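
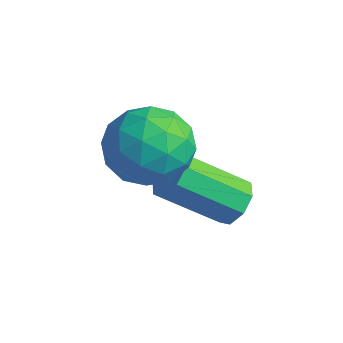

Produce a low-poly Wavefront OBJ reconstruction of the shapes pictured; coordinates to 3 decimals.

v -1.118 3.781 -3.096
v -0.805 3.309 -3.294
v -1.71 2.286 -2.281
v -2.022 2.759 -2.084
v -0.614 3.505 -2.925
v -1.518 2.482 -1.913
v -0.717 3.862 -2.657
v -1.622 2.84 -1.644
v -1.056 4.173 -2.646
v -1.96 3.15 -1.633
v -1.43 4.254 -2.899
v -2.335 3.231 -1.886
v -1.622 4.058 -3.267
v -2.526 3.035 -2.255
v -1.518 3.7 -3.536
v -2.423 2.678 -2.523
v -1.18 3.39 -3.547
v -2.084 2.367 -2.534
v -2.336 3.197 -0.52
v -1.501 3.02 -1.079
v -3.039 1.84 -1.141
v -2.204 1.663 -1.7
v -2.169 1.564 -0.685
v -1.734 2.403 -0.302
v -2.806 2.457 -1.918
v -2.371 3.296 -1.535
v -1.792 2.563 -1.943
v -1.398 2.011 -1.181
v -3.142 2.849 -1.039
v -2.748 2.297 -0.277
v -1.857 3.228 -0.745
v -2.683 1.632 -1.475
v -2.663 1.574 -0.878
v -2.172 1.47 -1.207
v -1.994 2.865 -0.288
v -1.503 2.761 -0.617
v -1.896 1.905 -0.385
v -3.037 2.099 -1.603
v -2.546 1.995 -1.932
v -2.368 3.39 -1.013
v -1.877 3.286 -1.342
v -2.644 2.955 -1.835
v -1.537 2.855 -1.582
v -1.95 2.057 -1.946
v -2.304 2.524 -2.075
v -2.048 3.017 -1.85
v -1.306 2.531 -1.134
v -1.719 1.733 -1.498
v -1.698 1.675 -0.902
v -1.443 2.168 -0.677
v -1.476 2.262 -1.642
v -2.821 3.127 -0.722
v -3.234 2.329 -1.086
v -3.097 2.692 -1.543
v -2.842 3.185 -1.318
v -2.59 2.803 -0.274
v -3.003 2.005 -0.638
v -2.492 1.843 -0.37
v -2.236 2.336 -0.145
v -3.064 2.598 -0.578
f 2 1 5
f 2 5 3
f 3 5 6
f 3 6 4
f 5 1 7
f 5 7 6
f 6 7 8
f 6 8 4
f 7 1 9
f 7 9 8
f 8 9 10
f 8 10 4
f 9 1 11
f 9 11 10
f 10 11 12
f 10 12 4
f 11 1 13
f 11 13 12
f 12 13 14
f 12 14 4
f 13 1 15
f 13 15 14
f 14 15 16
f 14 16 4
f 15 1 17
f 15 17 16
f 16 17 18
f 16 18 4
f 17 1 2
f 17 2 18
f 18 2 3
f 18 3 4
f 19 56 35
f 56 30 59
f 35 59 24
f 56 59 35
f 19 35 31
f 35 24 36
f 31 36 20
f 35 36 31
f 19 31 40
f 31 20 41
f 40 41 26
f 31 41 40
f 19 40 52
f 40 26 55
f 52 55 29
f 40 55 52
f 19 52 56
f 52 29 60
f 56 60 30
f 52 60 56
f 20 36 47
f 36 24 50
f 47 50 28
f 36 50 47
f 24 59 37
f 59 30 58
f 37 58 23
f 59 58 37
f 30 60 57
f 60 29 53
f 57 53 21
f 60 53 57
f 29 55 54
f 55 26 42
f 54 42 25
f 55 42 54
f 26 41 46
f 41 20 43
f 46 43 27
f 41 43 46
f 22 48 34
f 48 28 49
f 34 49 23
f 48 49 34
f 22 34 32
f 34 23 33
f 32 33 21
f 34 33 32
f 22 32 39
f 32 21 38
f 39 38 25
f 32 38 39
f 22 39 44
f 39 25 45
f 44 45 27
f 39 45 44
f 22 44 48
f 44 27 51
f 48 51 28
f 44 51 48
f 23 49 37
f 49 28 50
f 37 50 24
f 49 50 37
f 21 33 57
f 33 23 58
f 57 58 30
f 33 58 57
f 25 38 54
f 38 21 53
f 54 53 29
f 38 53 54
f 27 45 46
f 45 25 42
f 46 42 26
f 45 42 46
f 28 51 47
f 51 27 43
f 47 43 20
f 51 43 47



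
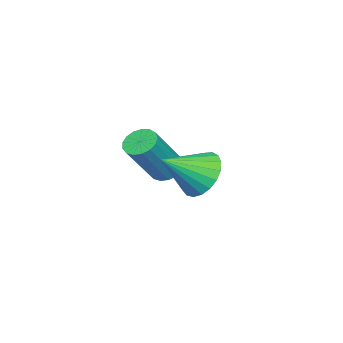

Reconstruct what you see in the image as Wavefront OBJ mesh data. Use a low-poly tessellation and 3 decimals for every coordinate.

v -1.883 -3.764 -3.857
v -1.442 -3.504 -4.107
v -0.376 -3.895 -2.633
v -0.817 -4.156 -2.383
v -1.564 -3.305 -3.966
v -0.498 -3.696 -2.492
v -1.759 -3.211 -3.8
v -0.693 -3.602 -2.326
v -1.982 -3.244 -3.647
v -0.916 -3.635 -2.173
v -2.183 -3.396 -3.542
v -1.117 -3.787 -2.068
v -2.315 -3.632 -3.509
v -1.249 -4.024 -2.036
v -2.348 -3.899 -3.556
v -1.282 -4.291 -2.083
v -2.274 -4.135 -3.672
v -1.209 -4.526 -2.199
v -2.111 -4.286 -3.83
v -1.046 -4.677 -2.357
v -1.896 -4.317 -3.994
v -0.83 -4.709 -2.521
v -1.677 -4.222 -4.127
v -0.612 -4.613 -2.654
v -1.506 -4.022 -4.198
v -0.44 -4.413 -2.724
v -1.421 -3.763 -4.19
v -0.355 -4.154 -2.717
v 1.525 -1.278 -2.109
v 1.906 -1.541 -2.797
v 2.395 -2.102 -1.311
v 2.093 -1.263 -2.714
v 2.181 -0.988 -2.526
v 2.156 -0.762 -2.265
v 2.022 -0.626 -1.978
v 1.801 -0.603 -1.714
v 1.533 -0.696 -1.517
v 1.264 -0.89 -1.423
v 1.039 -1.151 -1.448
v 0.899 -1.434 -1.587
v 0.866 -1.69 -1.816
v 0.948 -1.875 -2.096
v 1.129 -1.956 -2.378
v 1.379 -1.921 -2.614
v 1.654 -1.774 -2.762
f 2 1 5
f 2 5 3
f 3 5 6
f 3 6 4
f 5 1 7
f 5 7 6
f 6 7 8
f 6 8 4
f 7 1 9
f 7 9 8
f 8 9 10
f 8 10 4
f 9 1 11
f 9 11 10
f 10 11 12
f 10 12 4
f 11 1 13
f 11 13 12
f 12 13 14
f 12 14 4
f 13 1 15
f 13 15 14
f 14 15 16
f 14 16 4
f 15 1 17
f 15 17 16
f 16 17 18
f 16 18 4
f 17 1 19
f 17 19 18
f 18 19 20
f 18 20 4
f 19 1 21
f 19 21 20
f 20 21 22
f 20 22 4
f 21 1 23
f 21 23 22
f 22 23 24
f 22 24 4
f 23 1 25
f 23 25 24
f 24 25 26
f 24 26 4
f 25 1 27
f 25 27 26
f 26 27 28
f 26 28 4
f 27 1 2
f 27 2 28
f 28 2 3
f 28 3 4
f 30 29 32
f 30 32 31
f 32 29 33
f 32 33 31
f 33 29 34
f 33 34 31
f 34 29 35
f 34 35 31
f 35 29 36
f 35 36 31
f 36 29 37
f 36 37 31
f 37 29 38
f 37 38 31
f 38 29 39
f 38 39 31
f 39 29 40
f 39 40 31
f 40 29 41
f 40 41 31
f 41 29 42
f 41 42 31
f 42 29 43
f 42 43 31
f 43 29 44
f 43 44 31
f 44 29 45
f 44 45 31
f 45 29 30
f 45 30 31



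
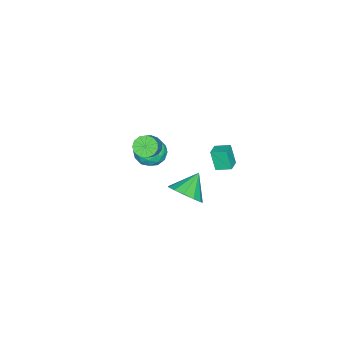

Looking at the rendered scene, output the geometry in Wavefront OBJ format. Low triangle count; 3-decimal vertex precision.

v -4.134 -0.103 -3.028
v -4.394 -0.574 -1.715
v -4.332 0.86 -2.722
v -4.593 0.389 -1.408
v -3.247 0.011 -2.812
v -3.508 -0.46 -1.498
v -3.446 0.974 -2.505
v -3.706 0.503 -1.192
v 4.352 1.499 2.502
v 4.949 2.281 2.993
v 3.148 1.781 3.518
v 4.632 2.562 2.54
v 4.226 2.506 2.075
v 3.86 2.13 1.746
v 3.65 1.554 1.656
v 3.662 0.96 1.835
v 3.894 0.538 2.225
v 4.27 0.421 2.704
v 4.673 0.647 3.118
v 4.973 1.143 3.336
v 5.076 1.752 3.29
v -1.951 -2.546 -0.956
v -1.191 -2.821 -1.661
v -2.069 -4.199 -0.439
v -1.309 -4.474 -1.144
v -1.058 -3.877 -0.29
v -0.984 -2.855 -0.609
v -2.276 -4.165 -1.491
v -2.202 -3.143 -1.81
v -1.391 -3.821 -1.992
v -0.638 -3.643 -1.249
v -2.622 -3.377 -0.851
v -1.869 -3.199 -0.108
v -1.56 -2.539 -1.354
v -1.7 -4.481 -0.746
v -1.552 -4.13 -0.244
v -1.105 -4.292 -0.658
v -1.439 -2.559 -0.735
v -0.992 -2.72 -1.15
v -0.914 -3.341 -0.344
v -2.268 -4.3 -0.95
v -1.821 -4.461 -1.365
v -2.155 -2.728 -1.442
v -1.708 -2.89 -1.856
v -2.346 -3.679 -1.756
v -1.231 -3.288 -1.962
v -1.301 -4.26 -1.659
v -1.869 -4.078 -1.863
v -1.826 -3.478 -2.05
v -0.789 -3.184 -1.526
v -0.859 -4.155 -1.222
v -0.711 -3.804 -0.72
v -0.668 -3.204 -0.908
v -0.907 -3.771 -1.72
v -2.401 -2.865 -0.878
v -2.471 -3.836 -0.574
v -2.592 -3.816 -1.192
v -2.549 -3.216 -1.38
v -1.959 -2.76 -0.441
v -2.029 -3.732 -0.138
v -1.434 -3.542 -0.05
v -1.391 -2.942 -0.237
v -2.353 -3.249 -0.38
v -0.263 -2.884 0.975
v 0.158 -2.546 0.454
v 1.324 -2.258 1.585
v 0.903 -2.596 2.105
v -0.084 -2.244 0.626
v 1.083 -1.957 1.757
v -0.382 -2.146 0.909
v 0.785 -1.858 2.04
v -0.643 -2.282 1.213
v 0.524 -1.994 2.343
v -0.783 -2.609 1.441
v 0.384 -2.321 2.571
v -0.758 -3.024 1.521
v 0.409 -2.736 2.651
v -0.576 -3.393 1.427
v 0.59 -3.106 2.558
v -0.295 -3.602 1.19
v 0.872 -3.314 2.321
v -0.004 -3.582 0.885
v 1.163 -3.294 2.015
v 0.205 -3.341 0.608
v 1.372 -3.053 1.738
v 0.265 -2.954 0.447
v 1.432 -2.666 1.578
f 2 4 1
f 5 2 1
f 1 4 3
f 3 5 1
f 2 8 4
f 6 2 5
f 6 8 2
f 4 8 3
f 7 5 3
f 3 8 7
f 7 6 5
f 8 6 7
f 10 9 12
f 10 12 11
f 12 9 13
f 12 13 11
f 13 9 14
f 13 14 11
f 14 9 15
f 14 15 11
f 15 9 16
f 15 16 11
f 16 9 17
f 16 17 11
f 17 9 18
f 17 18 11
f 18 9 19
f 18 19 11
f 19 9 20
f 19 20 11
f 20 9 21
f 20 21 11
f 21 9 10
f 21 10 11
f 22 59 38
f 59 33 62
f 38 62 27
f 59 62 38
f 22 38 34
f 38 27 39
f 34 39 23
f 38 39 34
f 22 34 43
f 34 23 44
f 43 44 29
f 34 44 43
f 22 43 55
f 43 29 58
f 55 58 32
f 43 58 55
f 22 55 59
f 55 32 63
f 59 63 33
f 55 63 59
f 23 39 50
f 39 27 53
f 50 53 31
f 39 53 50
f 27 62 40
f 62 33 61
f 40 61 26
f 62 61 40
f 33 63 60
f 63 32 56
f 60 56 24
f 63 56 60
f 32 58 57
f 58 29 45
f 57 45 28
f 58 45 57
f 29 44 49
f 44 23 46
f 49 46 30
f 44 46 49
f 25 51 37
f 51 31 52
f 37 52 26
f 51 52 37
f 25 37 35
f 37 26 36
f 35 36 24
f 37 36 35
f 25 35 42
f 35 24 41
f 42 41 28
f 35 41 42
f 25 42 47
f 42 28 48
f 47 48 30
f 42 48 47
f 25 47 51
f 47 30 54
f 51 54 31
f 47 54 51
f 26 52 40
f 52 31 53
f 40 53 27
f 52 53 40
f 24 36 60
f 36 26 61
f 60 61 33
f 36 61 60
f 28 41 57
f 41 24 56
f 57 56 32
f 41 56 57
f 30 48 49
f 48 28 45
f 49 45 29
f 48 45 49
f 31 54 50
f 54 30 46
f 50 46 23
f 54 46 50
f 65 64 68
f 65 68 66
f 66 68 69
f 66 69 67
f 68 64 70
f 68 70 69
f 69 70 71
f 69 71 67
f 70 64 72
f 70 72 71
f 71 72 73
f 71 73 67
f 72 64 74
f 72 74 73
f 73 74 75
f 73 75 67
f 74 64 76
f 74 76 75
f 75 76 77
f 75 77 67
f 76 64 78
f 76 78 77
f 77 78 79
f 77 79 67
f 78 64 80
f 78 80 79
f 79 80 81
f 79 81 67
f 80 64 82
f 80 82 81
f 81 82 83
f 81 83 67
f 82 64 84
f 82 84 83
f 83 84 85
f 83 85 67
f 84 64 86
f 84 86 85
f 85 86 87
f 85 87 67
f 86 64 65
f 86 65 87
f 87 65 66
f 87 66 67



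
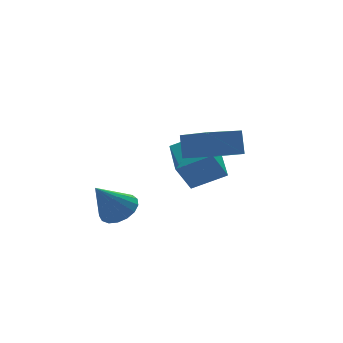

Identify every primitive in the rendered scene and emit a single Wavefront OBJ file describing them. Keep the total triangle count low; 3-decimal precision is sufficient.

v -1.257 1.577 -3.153
v -0.688 1.032 -2.836
v -2.283 1.303 -1.787
v -0.577 1.391 -2.68
v -0.621 1.792 -2.632
v -0.811 2.145 -2.704
v -1.104 2.367 -2.879
v -1.431 2.408 -3.117
v -1.719 2.259 -3.363
v -1.901 1.954 -3.561
v -1.936 1.562 -3.665
v -1.815 1.174 -3.652
v -1.566 0.878 -3.525
v -1.247 0.742 -3.313
v -0.93 0.798 -3.064
v 1.165 1.867 -1.59
v 2.453 1.313 -0.883
v 1.696 3.704 -1.118
v 2.984 3.15 -0.412
v 1.856 1.97 -2.768
v 3.144 1.416 -2.062
v 2.387 3.807 -2.297
v 3.675 3.253 -1.59
v 0.643 -2.413 0.76
v 0.72 -1.996 1.753
v 0.404 -0.585 0.01
v 0.481 -0.168 1.003
v 2.079 -2.292 0.597
v 2.156 -1.875 1.59
v 1.84 -0.464 -0.153
v 1.917 -0.047 0.84
f 2 1 4
f 2 4 3
f 4 1 5
f 4 5 3
f 5 1 6
f 5 6 3
f 6 1 7
f 6 7 3
f 7 1 8
f 7 8 3
f 8 1 9
f 8 9 3
f 9 1 10
f 9 10 3
f 10 1 11
f 10 11 3
f 11 1 12
f 11 12 3
f 12 1 13
f 12 13 3
f 13 1 14
f 13 14 3
f 14 1 15
f 14 15 3
f 15 1 2
f 15 2 3
f 17 19 16
f 20 17 16
f 16 19 18
f 18 20 16
f 17 23 19
f 21 17 20
f 21 23 17
f 19 23 18
f 22 20 18
f 18 23 22
f 22 21 20
f 23 21 22
f 25 27 24
f 28 25 24
f 24 27 26
f 26 28 24
f 25 31 27
f 29 25 28
f 29 31 25
f 27 31 26
f 30 28 26
f 26 31 30
f 30 29 28
f 31 29 30



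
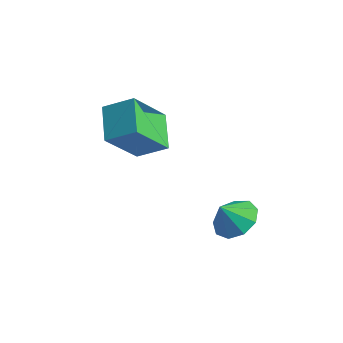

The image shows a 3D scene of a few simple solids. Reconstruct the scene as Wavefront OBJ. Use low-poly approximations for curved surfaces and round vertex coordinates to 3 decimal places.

v -4.152 2.007 0.421
v -3.263 2.666 1.044
v -4.081 3.356 -1.108
v -3.193 4.016 -0.485
v -3.067 1.184 -0.255
v -2.179 1.844 0.368
v -2.997 2.534 -1.784
v -2.108 3.193 -1.161
v 0.642 3.733 -3.514
v 1.449 3.363 -3.56
v 0.438 3.187 -2.666
v 1.472 3.872 -3.227
v 1.106 4.316 -3.028
v 0.523 4.488 -3.057
v -0.005 4.306 -3.3
v -0.23 3.857 -3.644
v -0.048 3.35 -3.926
v 0.457 3.022 -4.017
v 1.049 3.027 -3.872
f 2 4 1
f 5 2 1
f 1 4 3
f 3 5 1
f 2 8 4
f 6 2 5
f 6 8 2
f 4 8 3
f 7 5 3
f 3 8 7
f 7 6 5
f 8 6 7
f 10 9 12
f 10 12 11
f 12 9 13
f 12 13 11
f 13 9 14
f 13 14 11
f 14 9 15
f 14 15 11
f 15 9 16
f 15 16 11
f 16 9 17
f 16 17 11
f 17 9 18
f 17 18 11
f 18 9 19
f 18 19 11
f 19 9 10
f 19 10 11



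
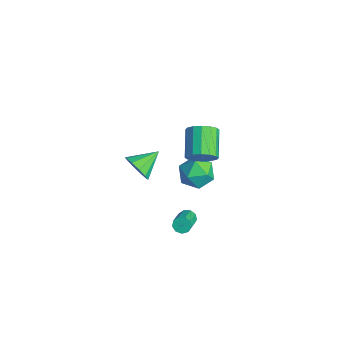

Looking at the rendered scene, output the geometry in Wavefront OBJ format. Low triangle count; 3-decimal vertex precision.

v 0.565 -3.226 2.082
v 1.2 -3.365 2.69
v 0.295 -1.854 2.678
v 1.433 -3.129 2.252
v 1.335 -2.93 1.748
v 0.942 -2.844 1.373
v 0.406 -2.904 1.268
v -0.07 -3.087 1.474
v -0.303 -3.324 1.913
v -0.205 -3.523 2.416
v 0.188 -3.608 2.792
v 0.724 -3.548 2.897
v -2.037 2.325 -2.615
v -1.15 1.667 -2.602
v -2.89 1.153 -3.658
v -2.003 0.495 -3.645
v -2.602 0.634 -2.728
v -2.074 1.358 -2.083
v -1.966 1.462 -4.177
v -1.438 2.186 -3.532
v -1.106 1.134 -3.567
v -1.499 0.622 -2.671
v -2.541 2.198 -3.589
v -2.934 1.686 -2.693
v 1.936 -0.219 2.99
v 2.44 -0.02 3.658
v 1.088 0.658 4.477
v 0.584 0.459 3.81
v 2.457 0.336 3.391
v 1.104 1.013 4.21
v 2.334 0.544 3.017
v 0.981 1.221 3.836
v 2.104 0.547 2.636
v 0.752 1.224 3.455
v 1.83 0.345 2.349
v 0.477 1.022 3.168
v 1.584 -0.008 2.235
v 0.231 0.669 3.054
v 1.432 -0.418 2.323
v 0.08 0.26 3.142
v 1.416 -0.773 2.59
v 0.063 -0.096 3.409
v 1.539 -0.981 2.964
v 0.186 -0.304 3.783
v 1.768 -0.984 3.345
v 0.416 -0.307 4.164
v 2.043 -0.782 3.632
v 0.69 -0.105 4.451
v 2.289 -0.429 3.746
v 0.936 0.248 4.565
v 0.973 -0.554 -3.311
v 1.245 -0.682 -3.736
v 2.358 -1.514 -2.774
v 2.087 -1.386 -2.349
v 1.363 -0.373 -3.605
v 2.476 -1.205 -2.643
v 1.298 -0.149 -3.336
v 2.411 -0.981 -2.374
v 1.082 -0.114 -3.056
v 2.195 -0.946 -2.094
v 0.815 -0.285 -2.895
v 1.928 -1.117 -1.933
v 0.622 -0.582 -2.928
v 1.735 -1.414 -1.967
v 0.594 -0.866 -3.141
v 1.707 -1.698 -2.18
v 0.743 -1.004 -3.433
v 1.856 -1.836 -2.472
v 1 -0.931 -3.668
v 2.113 -1.763 -2.706
f 2 1 4
f 2 4 3
f 4 1 5
f 4 5 3
f 5 1 6
f 5 6 3
f 6 1 7
f 6 7 3
f 7 1 8
f 7 8 3
f 8 1 9
f 8 9 3
f 9 1 10
f 9 10 3
f 10 1 11
f 10 11 3
f 11 1 12
f 11 12 3
f 12 1 2
f 12 2 3
f 13 24 18
f 13 18 14
f 13 14 20
f 13 20 23
f 13 23 24
f 14 18 22
f 18 24 17
f 24 23 15
f 23 20 19
f 20 14 21
f 16 22 17
f 16 17 15
f 16 15 19
f 16 19 21
f 16 21 22
f 17 22 18
f 15 17 24
f 19 15 23
f 21 19 20
f 22 21 14
f 26 25 29
f 26 29 27
f 27 29 30
f 27 30 28
f 29 25 31
f 29 31 30
f 30 31 32
f 30 32 28
f 31 25 33
f 31 33 32
f 32 33 34
f 32 34 28
f 33 25 35
f 33 35 34
f 34 35 36
f 34 36 28
f 35 25 37
f 35 37 36
f 36 37 38
f 36 38 28
f 37 25 39
f 37 39 38
f 38 39 40
f 38 40 28
f 39 25 41
f 39 41 40
f 40 41 42
f 40 42 28
f 41 25 43
f 41 43 42
f 42 43 44
f 42 44 28
f 43 25 45
f 43 45 44
f 44 45 46
f 44 46 28
f 45 25 47
f 45 47 46
f 46 47 48
f 46 48 28
f 47 25 49
f 47 49 48
f 48 49 50
f 48 50 28
f 49 25 26
f 49 26 50
f 50 26 27
f 50 27 28
f 52 51 55
f 52 55 53
f 53 55 56
f 53 56 54
f 55 51 57
f 55 57 56
f 56 57 58
f 56 58 54
f 57 51 59
f 57 59 58
f 58 59 60
f 58 60 54
f 59 51 61
f 59 61 60
f 60 61 62
f 60 62 54
f 61 51 63
f 61 63 62
f 62 63 64
f 62 64 54
f 63 51 65
f 63 65 64
f 64 65 66
f 64 66 54
f 65 51 67
f 65 67 66
f 66 67 68
f 66 68 54
f 67 51 69
f 67 69 68
f 68 69 70
f 68 70 54
f 69 51 52
f 69 52 70
f 70 52 53
f 70 53 54



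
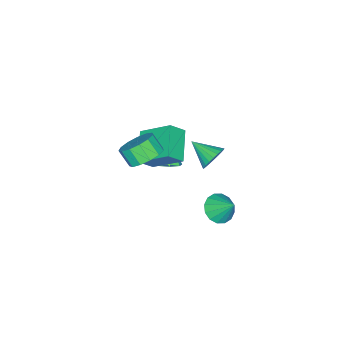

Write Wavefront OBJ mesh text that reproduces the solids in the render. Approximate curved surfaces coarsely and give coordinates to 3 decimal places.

v 2.677 -0.023 2.031
v 3.389 -0.563 1.654
v 3.275 -1.258 2.433
v 2.563 -0.717 2.809
v 3.628 -0.214 2
v 3.513 -0.908 2.779
v 3.565 0.196 2.356
v 3.45 -0.499 3.135
v 3.22 0.536 2.609
v 3.105 -0.158 3.388
v 2.702 0.699 2.678
v 2.588 0.005 3.457
v 2.177 0.633 2.541
v 2.063 -0.062 3.32
v 1.811 0.358 2.243
v 1.696 -0.336 3.022
v 1.72 -0.037 1.877
v 1.605 -0.732 2.656
v 1.933 -0.428 1.559
v 1.818 -1.123 2.338
v 2.382 -0.69 1.392
v 2.267 -1.385 2.171
v 2.925 -0.74 1.427
v 2.81 -1.435 2.206
v -1.488 -2.215 -1.125
v -1.735 -0.546 0.091
v 0.032 -1.385 -1.954
v -0.215 0.284 -0.738
v -0.805 -2.684 -0.342
v -1.052 -1.015 0.874
v 0.715 -1.854 -1.171
v 0.468 -0.185 0.045
v -2.059 -1.833 -3.896
v -1.572 -2.435 -3.793
v -2.921 -2.307 -2.584
v -1.396 -1.945 -3.5
v -1.607 -1.39 -3.439
v -2.083 -1.095 -3.645
v -2.545 -1.232 -3.999
v -2.721 -1.721 -4.291
v -2.51 -2.276 -4.353
v -2.034 -2.572 -4.146
v -0.792 2.103 -4.355
v -0.288 1.498 -3.898
v -0.588 3.097 -3.265
v 0.018 1.732 -4.169
v 0.107 2.065 -4.49
v -0.045 2.409 -4.775
v -0.397 2.67 -4.947
v -0.855 2.779 -4.961
v -1.296 2.707 -4.812
v -1.602 2.473 -4.541
v -1.692 2.14 -4.22
v -1.54 1.797 -3.936
v -1.188 1.535 -3.764
v -0.73 1.426 -3.75
v -0.416 1.942 0.24
v 0.032 2.186 0.843
v -0.504 0.578 0.86
v -0.25 2.252 0.948
v -0.558 2.271 0.944
v -0.844 2.239 0.834
v -1.065 2.162 0.633
v -1.187 2.052 0.373
v -1.192 1.924 0.092
v -1.078 1.8 -0.166
v -0.864 1.697 -0.362
v -0.582 1.631 -0.467
v -0.274 1.613 -0.464
v 0.012 1.644 -0.353
v 0.233 1.721 -0.153
v 0.355 1.832 0.108
v 0.36 1.959 0.389
v 0.246 2.084 0.647
f 2 1 5
f 2 5 3
f 3 5 6
f 3 6 4
f 5 1 7
f 5 7 6
f 6 7 8
f 6 8 4
f 7 1 9
f 7 9 8
f 8 9 10
f 8 10 4
f 9 1 11
f 9 11 10
f 10 11 12
f 10 12 4
f 11 1 13
f 11 13 12
f 12 13 14
f 12 14 4
f 13 1 15
f 13 15 14
f 14 15 16
f 14 16 4
f 15 1 17
f 15 17 16
f 16 17 18
f 16 18 4
f 17 1 19
f 17 19 18
f 18 19 20
f 18 20 4
f 19 1 21
f 19 21 20
f 20 21 22
f 20 22 4
f 21 1 23
f 21 23 22
f 22 23 24
f 22 24 4
f 23 1 2
f 23 2 24
f 24 2 3
f 24 3 4
f 26 28 25
f 29 26 25
f 25 28 27
f 27 29 25
f 26 32 28
f 30 26 29
f 30 32 26
f 28 32 27
f 31 29 27
f 27 32 31
f 31 30 29
f 32 30 31
f 34 33 36
f 34 36 35
f 36 33 37
f 36 37 35
f 37 33 38
f 37 38 35
f 38 33 39
f 38 39 35
f 39 33 40
f 39 40 35
f 40 33 41
f 40 41 35
f 41 33 42
f 41 42 35
f 42 33 34
f 42 34 35
f 44 43 46
f 44 46 45
f 46 43 47
f 46 47 45
f 47 43 48
f 47 48 45
f 48 43 49
f 48 49 45
f 49 43 50
f 49 50 45
f 50 43 51
f 50 51 45
f 51 43 52
f 51 52 45
f 52 43 53
f 52 53 45
f 53 43 54
f 53 54 45
f 54 43 55
f 54 55 45
f 55 43 56
f 55 56 45
f 56 43 44
f 56 44 45
f 58 57 60
f 58 60 59
f 60 57 61
f 60 61 59
f 61 57 62
f 61 62 59
f 62 57 63
f 62 63 59
f 63 57 64
f 63 64 59
f 64 57 65
f 64 65 59
f 65 57 66
f 65 66 59
f 66 57 67
f 66 67 59
f 67 57 68
f 67 68 59
f 68 57 69
f 68 69 59
f 69 57 70
f 69 70 59
f 70 57 71
f 70 71 59
f 71 57 72
f 71 72 59
f 72 57 73
f 72 73 59
f 73 57 74
f 73 74 59
f 74 57 58
f 74 58 59



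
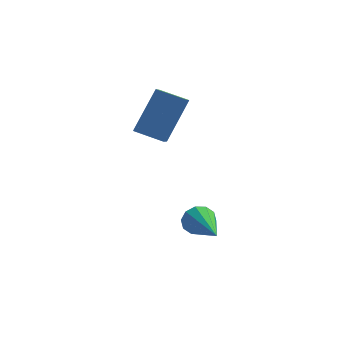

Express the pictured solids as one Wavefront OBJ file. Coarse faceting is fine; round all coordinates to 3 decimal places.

v 0.955 -1.71 0.399
v 1.163 -1.481 0.878
v 1.625 -3.41 0.921
v 0.834 -1.591 0.944
v 0.552 -1.746 0.801
v 0.423 -1.887 0.505
v 0.498 -1.961 0.169
v 0.747 -1.939 -0.079
v 1.075 -1.83 -0.145
v 1.357 -1.675 -0.002
v 1.486 -1.533 0.293
v 1.412 -1.459 0.63
v -1.228 0.946 2.701
v -1.27 0.248 3.129
v -0.59 1.791 4.145
v -0.632 1.092 4.572
v -0.248 0.708 2.408
v -0.29 0.009 2.835
v 0.39 1.552 3.851
v 0.348 0.854 4.279
f 2 1 4
f 2 4 3
f 4 1 5
f 4 5 3
f 5 1 6
f 5 6 3
f 6 1 7
f 6 7 3
f 7 1 8
f 7 8 3
f 8 1 9
f 8 9 3
f 9 1 10
f 9 10 3
f 10 1 11
f 10 11 3
f 11 1 12
f 11 12 3
f 12 1 2
f 12 2 3
f 14 16 13
f 17 14 13
f 13 16 15
f 15 17 13
f 14 20 16
f 18 14 17
f 18 20 14
f 16 20 15
f 19 17 15
f 15 20 19
f 19 18 17
f 20 18 19



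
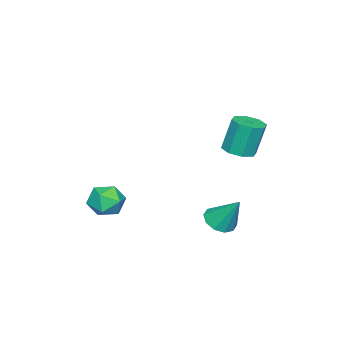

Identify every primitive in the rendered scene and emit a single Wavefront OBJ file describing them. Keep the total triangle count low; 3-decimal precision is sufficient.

v 2.511 1.111 -0.246
v 2.87 0.617 0.051
v 2.669 1.969 0.986
v 3.138 0.866 -0.156
v 3.167 1.208 -0.398
v 2.944 1.514 -0.582
v 2.557 1.666 -0.638
v 2.151 1.606 -0.544
v 1.883 1.357 -0.337
v 1.855 1.015 -0.095
v 2.077 0.709 0.089
v 2.465 0.557 0.145
v 2.3 -2.942 -0.279
v 3.059 -2.762 -0.06
v 2.661 -4.178 -0.52
v 3.42 -3.998 -0.301
v 2.832 -4.013 0.255
v 2.608 -3.25 0.404
v 3.112 -3.69 -0.984
v 2.888 -2.927 -0.835
v 3.56 -3.225 -0.496
v 3.387 -3.425 0.269
v 2.333 -3.515 -0.849
v 2.16 -3.715 -0.084
v 0.925 1.016 2.6
v 1.458 1.421 2.612
v 1.209 1.709 4.031
v 0.675 1.304 4.02
v 1.027 1.668 2.486
v 0.778 1.956 3.905
v 0.536 1.533 2.427
v 0.287 1.822 3.846
v 0.272 1.095 2.469
v 0.023 1.384 3.889
v 0.391 0.611 2.589
v 0.142 0.899 4.008
v 0.822 0.364 2.715
v 0.573 0.652 4.134
v 1.313 0.498 2.774
v 1.064 0.787 4.193
v 1.577 0.936 2.731
v 1.328 1.225 4.151
f 2 1 4
f 2 4 3
f 4 1 5
f 4 5 3
f 5 1 6
f 5 6 3
f 6 1 7
f 6 7 3
f 7 1 8
f 7 8 3
f 8 1 9
f 8 9 3
f 9 1 10
f 9 10 3
f 10 1 11
f 10 11 3
f 11 1 12
f 11 12 3
f 12 1 2
f 12 2 3
f 13 24 18
f 13 18 14
f 13 14 20
f 13 20 23
f 13 23 24
f 14 18 22
f 18 24 17
f 24 23 15
f 23 20 19
f 20 14 21
f 16 22 17
f 16 17 15
f 16 15 19
f 16 19 21
f 16 21 22
f 17 22 18
f 15 17 24
f 19 15 23
f 21 19 20
f 22 21 14
f 26 25 29
f 26 29 27
f 27 29 30
f 27 30 28
f 29 25 31
f 29 31 30
f 30 31 32
f 30 32 28
f 31 25 33
f 31 33 32
f 32 33 34
f 32 34 28
f 33 25 35
f 33 35 34
f 34 35 36
f 34 36 28
f 35 25 37
f 35 37 36
f 36 37 38
f 36 38 28
f 37 25 39
f 37 39 38
f 38 39 40
f 38 40 28
f 39 25 41
f 39 41 40
f 40 41 42
f 40 42 28
f 41 25 26
f 41 26 42
f 42 26 27
f 42 27 28



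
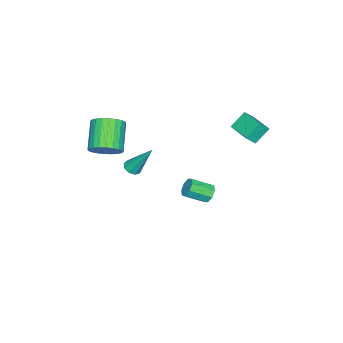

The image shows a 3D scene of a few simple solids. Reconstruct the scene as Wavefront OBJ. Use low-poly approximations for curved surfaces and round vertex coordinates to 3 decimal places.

v -1.455 3.147 3.598
v -1.013 2.807 4.171
v -0.564 4.426 3.669
v -0.122 4.086 4.243
v -0.738 2.694 2.777
v -0.296 2.354 3.351
v 0.153 3.973 2.849
v 0.595 3.633 3.422
v -0.536 1.052 -2.708
v -0.239 0.905 -3.232
v 0.413 -0.118 -2.576
v 0.116 0.028 -2.052
v -0.002 1.223 -2.972
v 0.65 0.2 -2.316
v -0.078 1.441 -2.557
v 0.575 0.417 -1.901
v -0.422 1.431 -2.231
v 0.23 0.407 -1.574
v -0.833 1.198 -2.184
v -0.181 0.175 -1.528
v -1.07 0.88 -2.444
v -0.418 -0.143 -1.788
v -0.995 0.663 -2.859
v -0.342 -0.361 -2.203
v -0.65 0.673 -3.186
v 0.002 -0.351 -2.529
v 3.699 -1.363 1.59
v 4.138 -1.612 1.752
v 3.701 -0.217 3.35
v 4.226 -1.317 1.56
v 4.068 -1.044 1.382
v 3.737 -0.92 1.302
v 3.388 -1.003 1.356
v 3.185 -1.255 1.52
v 3.222 -1.557 1.717
v 3.483 -1.768 1.854
v 3.845 -1.79 1.868
v 3.646 -2.953 2.339
v 4.295 -3.311 2.9
v 2.942 -3.846 4.122
v 2.294 -3.487 3.561
v 4.274 -2.971 3.025
v 2.921 -3.506 4.247
v 4.157 -2.629 3.046
v 2.804 -3.163 4.268
v 3.962 -2.335 2.958
v 2.609 -2.87 4.181
v 3.719 -2.136 2.777
v 2.366 -2.67 3.999
v 3.465 -2.06 2.529
v 2.113 -2.595 3.751
v 3.239 -2.121 2.252
v 1.886 -2.656 3.474
v 3.075 -2.309 1.988
v 1.722 -2.843 3.21
v 2.998 -2.594 1.778
v 1.645 -3.129 3
v 3.019 -2.934 1.653
v 1.666 -3.469 2.875
v 3.136 -3.277 1.632
v 1.783 -3.811 2.854
v 3.331 -3.57 1.719
v 1.978 -4.105 2.942
v 3.574 -3.77 1.901
v 2.221 -4.304 3.123
v 3.827 -3.845 2.149
v 2.475 -4.38 3.371
v 4.054 -3.784 2.426
v 2.701 -4.319 3.648
v 4.218 -3.597 2.69
v 2.865 -4.131 3.912
f 2 4 1
f 5 2 1
f 1 4 3
f 3 5 1
f 2 8 4
f 6 2 5
f 6 8 2
f 4 8 3
f 7 5 3
f 3 8 7
f 7 6 5
f 8 6 7
f 10 9 13
f 10 13 11
f 11 13 14
f 11 14 12
f 13 9 15
f 13 15 14
f 14 15 16
f 14 16 12
f 15 9 17
f 15 17 16
f 16 17 18
f 16 18 12
f 17 9 19
f 17 19 18
f 18 19 20
f 18 20 12
f 19 9 21
f 19 21 20
f 20 21 22
f 20 22 12
f 21 9 23
f 21 23 22
f 22 23 24
f 22 24 12
f 23 9 25
f 23 25 24
f 24 25 26
f 24 26 12
f 25 9 10
f 25 10 26
f 26 10 11
f 26 11 12
f 28 27 30
f 28 30 29
f 30 27 31
f 30 31 29
f 31 27 32
f 31 32 29
f 32 27 33
f 32 33 29
f 33 27 34
f 33 34 29
f 34 27 35
f 34 35 29
f 35 27 36
f 35 36 29
f 36 27 37
f 36 37 29
f 37 27 28
f 37 28 29
f 39 38 42
f 39 42 40
f 40 42 43
f 40 43 41
f 42 38 44
f 42 44 43
f 43 44 45
f 43 45 41
f 44 38 46
f 44 46 45
f 45 46 47
f 45 47 41
f 46 38 48
f 46 48 47
f 47 48 49
f 47 49 41
f 48 38 50
f 48 50 49
f 49 50 51
f 49 51 41
f 50 38 52
f 50 52 51
f 51 52 53
f 51 53 41
f 52 38 54
f 52 54 53
f 53 54 55
f 53 55 41
f 54 38 56
f 54 56 55
f 55 56 57
f 55 57 41
f 56 38 58
f 56 58 57
f 57 58 59
f 57 59 41
f 58 38 60
f 58 60 59
f 59 60 61
f 59 61 41
f 60 38 62
f 60 62 61
f 61 62 63
f 61 63 41
f 62 38 64
f 62 64 63
f 63 64 65
f 63 65 41
f 64 38 66
f 64 66 65
f 65 66 67
f 65 67 41
f 66 38 68
f 66 68 67
f 67 68 69
f 67 69 41
f 68 38 70
f 68 70 69
f 69 70 71
f 69 71 41
f 70 38 39
f 70 39 71
f 71 39 40
f 71 40 41



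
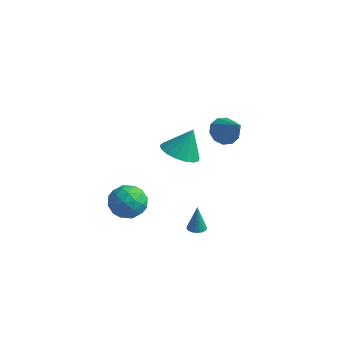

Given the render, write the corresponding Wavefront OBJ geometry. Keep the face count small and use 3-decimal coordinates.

v 2.36 0.774 3.124
v 2.973 1.109 2.658
v 3.6 0.246 4.376
v 2.801 1.475 2.983
v 2.46 1.574 3.362
v 2.081 1.367 3.65
v 1.808 0.933 3.737
v 1.747 0.439 3.59
v 1.919 0.073 3.264
v 2.26 -0.025 2.885
v 2.639 0.182 2.597
v 2.911 0.616 2.511
v -2.781 -0.471 -2.589
v -2 -0.235 -3.333
v -2.28 -2.185 -2.607
v -1.499 -1.949 -3.351
v -1.406 -1.577 -2.316
v -1.716 -0.518 -2.304
v -2.564 -1.902 -3.636
v -2.874 -0.843 -3.624
v -1.866 -1.119 -3.98
v -1.15 -0.918 -3.164
v -3.13 -1.502 -2.776
v -2.414 -1.301 -1.96
v -2.435 -0.202 -2.959
v -1.845 -2.218 -2.981
v -1.791 -1.999 -2.372
v -1.331 -1.86 -2.809
v -2.267 -0.369 -2.355
v -1.808 -0.23 -2.792
v -1.459 -1.019 -2.194
v -2.472 -2.19 -3.148
v -2.013 -2.051 -3.585
v -2.949 -0.56 -3.131
v -2.489 -0.421 -3.568
v -2.821 -1.401 -3.746
v -1.897 -0.583 -3.777
v -1.602 -1.591 -3.787
v -2.229 -1.563 -3.955
v -2.411 -0.941 -3.948
v -1.476 -0.465 -3.297
v -1.181 -1.473 -3.308
v -1.127 -1.255 -2.699
v -1.309 -0.632 -2.692
v -1.397 -0.985 -3.677
v -3.099 -0.947 -2.632
v -2.804 -1.955 -2.643
v -2.971 -1.788 -3.248
v -3.153 -1.165 -3.241
v -2.678 -0.829 -2.153
v -2.383 -1.837 -2.163
v -1.869 -1.479 -1.992
v -2.051 -0.857 -1.985
v -2.883 -1.435 -2.263
v 1.944 -1.027 -3.287
v 2.45 -0.965 -3.276
v 1.896 -0.913 -1.773
v 2.381 -0.765 -3.294
v 2.237 -0.611 -3.31
v 2.042 -0.528 -3.322
v 1.83 -0.532 -3.329
v 1.638 -0.622 -3.328
v 1.498 -0.781 -3.32
v 1.436 -0.984 -3.307
v 1.462 -1.194 -3.29
v 1.571 -1.375 -3.273
v 1.744 -1.496 -3.258
v 1.952 -1.536 -3.249
v 2.159 -1.488 -3.246
v 2.328 -1.361 -3.25
v 2.431 -1.176 -3.261
v 0.342 -0.173 1.259
v 1.147 -0.886 1.366
v 0.718 0.473 2.741
v 1.37 -0.481 1.133
v 1.357 -0.006 0.929
v 1.112 0.43 0.801
v 0.691 0.729 0.778
v 0.19 0.821 0.864
v -0.277 0.685 1.042
v -0.601 0.353 1.269
v -0.709 -0.1 1.493
v -0.577 -0.569 1.664
v -0.234 -0.948 1.742
v 0.241 -1.149 1.71
v 0.739 -1.127 1.574
f 2 1 4
f 2 4 3
f 4 1 5
f 4 5 3
f 5 1 6
f 5 6 3
f 6 1 7
f 6 7 3
f 7 1 8
f 7 8 3
f 8 1 9
f 8 9 3
f 9 1 10
f 9 10 3
f 10 1 11
f 10 11 3
f 11 1 12
f 11 12 3
f 12 1 2
f 12 2 3
f 13 50 29
f 50 24 53
f 29 53 18
f 50 53 29
f 13 29 25
f 29 18 30
f 25 30 14
f 29 30 25
f 13 25 34
f 25 14 35
f 34 35 20
f 25 35 34
f 13 34 46
f 34 20 49
f 46 49 23
f 34 49 46
f 13 46 50
f 46 23 54
f 50 54 24
f 46 54 50
f 14 30 41
f 30 18 44
f 41 44 22
f 30 44 41
f 18 53 31
f 53 24 52
f 31 52 17
f 53 52 31
f 24 54 51
f 54 23 47
f 51 47 15
f 54 47 51
f 23 49 48
f 49 20 36
f 48 36 19
f 49 36 48
f 20 35 40
f 35 14 37
f 40 37 21
f 35 37 40
f 16 42 28
f 42 22 43
f 28 43 17
f 42 43 28
f 16 28 26
f 28 17 27
f 26 27 15
f 28 27 26
f 16 26 33
f 26 15 32
f 33 32 19
f 26 32 33
f 16 33 38
f 33 19 39
f 38 39 21
f 33 39 38
f 16 38 42
f 38 21 45
f 42 45 22
f 38 45 42
f 17 43 31
f 43 22 44
f 31 44 18
f 43 44 31
f 15 27 51
f 27 17 52
f 51 52 24
f 27 52 51
f 19 32 48
f 32 15 47
f 48 47 23
f 32 47 48
f 21 39 40
f 39 19 36
f 40 36 20
f 39 36 40
f 22 45 41
f 45 21 37
f 41 37 14
f 45 37 41
f 56 55 58
f 56 58 57
f 58 55 59
f 58 59 57
f 59 55 60
f 59 60 57
f 60 55 61
f 60 61 57
f 61 55 62
f 61 62 57
f 62 55 63
f 62 63 57
f 63 55 64
f 63 64 57
f 64 55 65
f 64 65 57
f 65 55 66
f 65 66 57
f 66 55 67
f 66 67 57
f 67 55 68
f 67 68 57
f 68 55 69
f 68 69 57
f 69 55 70
f 69 70 57
f 70 55 71
f 70 71 57
f 71 55 56
f 71 56 57
f 73 72 75
f 73 75 74
f 75 72 76
f 75 76 74
f 76 72 77
f 76 77 74
f 77 72 78
f 77 78 74
f 78 72 79
f 78 79 74
f 79 72 80
f 79 80 74
f 80 72 81
f 80 81 74
f 81 72 82
f 81 82 74
f 82 72 83
f 82 83 74
f 83 72 84
f 83 84 74
f 84 72 85
f 84 85 74
f 85 72 86
f 85 86 74
f 86 72 73
f 86 73 74



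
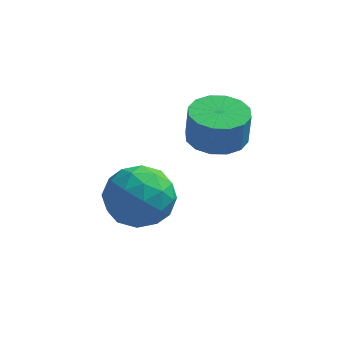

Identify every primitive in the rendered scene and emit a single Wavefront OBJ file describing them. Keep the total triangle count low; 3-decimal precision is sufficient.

v 3.772 2.556 2.217
v 4.659 2.52 2.154
v 4.735 2.489 3.261
v 3.848 2.524 3.323
v 4.559 2.97 2.174
v 4.635 2.938 3.281
v 4.248 3.308 2.205
v 4.324 3.276 3.312
v 3.809 3.445 2.24
v 3.885 3.413 3.347
v 3.36 3.344 2.268
v 3.437 3.312 3.375
v 3.022 3.031 2.282
v 3.099 2.999 3.389
v 2.885 2.591 2.279
v 2.961 2.56 3.386
v 2.985 2.142 2.259
v 3.061 2.11 3.366
v 3.296 1.804 2.228
v 3.372 1.772 3.335
v 3.735 1.667 2.193
v 3.811 1.635 3.3
v 4.183 1.768 2.165
v 4.26 1.736 3.272
v 4.521 2.081 2.151
v 4.598 2.049 3.258
v 1.41 3.048 -0.251
v 2.184 2.633 0.452
v 1.156 1.387 -0.952
v 1.93 0.972 -0.249
v 0.944 1.335 0.151
v 1.1 2.361 0.585
v 2.24 1.659 -1.085
v 2.396 2.685 -0.651
v 2.697 1.775 -0.063
v 1.896 1.574 0.701
v 1.444 2.446 -1.201
v 0.643 2.245 -0.437
v 1.819 2.986 0.162
v 1.521 1.034 -0.662
v 0.941 1.247 -0.427
v 1.396 1.003 -0.014
v 1.182 2.826 0.24
v 1.637 2.582 0.653
v 0.908 1.819 0.477
v 1.703 1.438 -1.153
v 2.158 1.194 -0.74
v 1.944 3.017 -0.486
v 2.399 2.773 -0.073
v 2.432 2.201 -0.977
v 2.576 2.238 0.272
v 2.427 1.262 -0.14
v 2.609 1.665 -0.631
v 2.701 2.269 -0.376
v 2.105 2.12 0.722
v 1.956 1.144 0.309
v 1.376 1.357 0.545
v 1.468 1.96 0.8
v 2.406 1.615 0.419
v 1.384 2.876 -0.809
v 1.235 1.9 -1.222
v 1.872 2.06 -1.3
v 1.964 2.663 -1.045
v 0.913 2.758 -0.36
v 0.764 1.782 -0.772
v 0.639 1.751 -0.124
v 0.731 2.355 0.131
v 0.934 2.405 -0.919
f 2 1 5
f 2 5 3
f 3 5 6
f 3 6 4
f 5 1 7
f 5 7 6
f 6 7 8
f 6 8 4
f 7 1 9
f 7 9 8
f 8 9 10
f 8 10 4
f 9 1 11
f 9 11 10
f 10 11 12
f 10 12 4
f 11 1 13
f 11 13 12
f 12 13 14
f 12 14 4
f 13 1 15
f 13 15 14
f 14 15 16
f 14 16 4
f 15 1 17
f 15 17 16
f 16 17 18
f 16 18 4
f 17 1 19
f 17 19 18
f 18 19 20
f 18 20 4
f 19 1 21
f 19 21 20
f 20 21 22
f 20 22 4
f 21 1 23
f 21 23 22
f 22 23 24
f 22 24 4
f 23 1 25
f 23 25 24
f 24 25 26
f 24 26 4
f 25 1 2
f 25 2 26
f 26 2 3
f 26 3 4
f 27 64 43
f 64 38 67
f 43 67 32
f 64 67 43
f 27 43 39
f 43 32 44
f 39 44 28
f 43 44 39
f 27 39 48
f 39 28 49
f 48 49 34
f 39 49 48
f 27 48 60
f 48 34 63
f 60 63 37
f 48 63 60
f 27 60 64
f 60 37 68
f 64 68 38
f 60 68 64
f 28 44 55
f 44 32 58
f 55 58 36
f 44 58 55
f 32 67 45
f 67 38 66
f 45 66 31
f 67 66 45
f 38 68 65
f 68 37 61
f 65 61 29
f 68 61 65
f 37 63 62
f 63 34 50
f 62 50 33
f 63 50 62
f 34 49 54
f 49 28 51
f 54 51 35
f 49 51 54
f 30 56 42
f 56 36 57
f 42 57 31
f 56 57 42
f 30 42 40
f 42 31 41
f 40 41 29
f 42 41 40
f 30 40 47
f 40 29 46
f 47 46 33
f 40 46 47
f 30 47 52
f 47 33 53
f 52 53 35
f 47 53 52
f 30 52 56
f 52 35 59
f 56 59 36
f 52 59 56
f 31 57 45
f 57 36 58
f 45 58 32
f 57 58 45
f 29 41 65
f 41 31 66
f 65 66 38
f 41 66 65
f 33 46 62
f 46 29 61
f 62 61 37
f 46 61 62
f 35 53 54
f 53 33 50
f 54 50 34
f 53 50 54
f 36 59 55
f 59 35 51
f 55 51 28
f 59 51 55



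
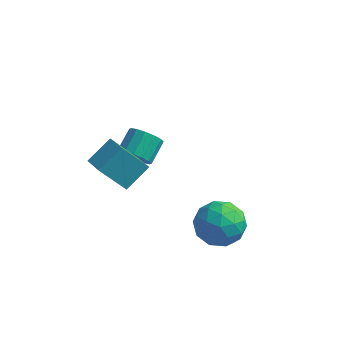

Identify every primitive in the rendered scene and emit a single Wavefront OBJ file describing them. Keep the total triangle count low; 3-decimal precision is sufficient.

v -2.474 -4.681 0.925
v -1.923 -3.683 1.666
v -3.264 -3.994 0.588
v -2.713 -2.996 1.329
v -1.507 -4.224 -0.409
v -0.956 -3.226 0.332
v -2.297 -3.537 -0.746
v -1.746 -2.539 -0.005
v -3.15 0.339 -3.261
v -2.631 -0.016 -2.767
v -2.51 1.026 -2.145
v -3.03 1.381 -2.639
v -2.399 0.139 -3.072
v -2.278 1.182 -2.45
v -2.368 0.348 -3.429
v -2.247 1.391 -2.806
v -2.547 0.555 -3.74
v -2.426 1.597 -3.118
v -2.887 0.703 -3.923
v -2.767 1.746 -3.301
v -3.298 0.754 -3.929
v -3.177 1.797 -3.306
v -3.67 0.694 -3.755
v -3.549 1.736 -3.133
v -3.902 0.538 -3.45
v -3.781 1.581 -2.828
v -3.933 0.329 -3.094
v -3.812 1.372 -2.471
v -3.754 0.123 -2.782
v -3.633 1.165 -2.16
v -3.413 -0.026 -2.599
v -3.293 1.017 -1.977
v -3.003 -0.077 -2.594
v -2.882 0.966 -1.971
v 2.116 -1.571 -2.779
v 2.801 -2.464 -2.562
v 0.859 -2.716 -3.518
v 1.544 -3.609 -3.301
v 1.045 -3.046 -2.436
v 1.822 -2.338 -1.98
v 1.838 -2.842 -4.1
v 2.615 -2.134 -3.644
v 2.629 -3.249 -3.378
v 2.139 -3.375 -2.35
v 1.521 -1.805 -3.73
v 1.031 -1.931 -2.702
v 2.569 -1.917 -2.606
v 1.091 -3.263 -3.474
v 0.798 -2.932 -2.966
v 1.201 -3.457 -2.838
v 1.993 -1.843 -2.263
v 2.396 -2.367 -2.136
v 1.364 -2.709 -2.062
v 1.264 -2.813 -3.944
v 1.667 -3.337 -3.817
v 2.459 -1.723 -3.242
v 2.862 -2.248 -3.114
v 2.296 -2.471 -4.018
v 2.871 -2.903 -2.958
v 2.132 -3.576 -3.392
v 2.305 -3.126 -3.862
v 2.761 -2.71 -3.594
v 2.583 -2.977 -2.353
v 1.844 -3.65 -2.788
v 1.55 -3.319 -2.28
v 2.007 -2.903 -2.011
v 2.482 -3.439 -2.833
v 1.816 -1.53 -3.292
v 1.077 -2.203 -3.727
v 1.653 -2.277 -4.069
v 2.11 -1.861 -3.8
v 1.528 -1.604 -2.688
v 0.789 -2.277 -3.122
v 0.899 -2.47 -2.486
v 1.355 -2.054 -2.218
v 1.178 -1.741 -3.247
f 2 4 1
f 5 2 1
f 1 4 3
f 3 5 1
f 2 8 4
f 6 2 5
f 6 8 2
f 4 8 3
f 7 5 3
f 3 8 7
f 7 6 5
f 8 6 7
f 10 9 13
f 10 13 11
f 11 13 14
f 11 14 12
f 13 9 15
f 13 15 14
f 14 15 16
f 14 16 12
f 15 9 17
f 15 17 16
f 16 17 18
f 16 18 12
f 17 9 19
f 17 19 18
f 18 19 20
f 18 20 12
f 19 9 21
f 19 21 20
f 20 21 22
f 20 22 12
f 21 9 23
f 21 23 22
f 22 23 24
f 22 24 12
f 23 9 25
f 23 25 24
f 24 25 26
f 24 26 12
f 25 9 27
f 25 27 26
f 26 27 28
f 26 28 12
f 27 9 29
f 27 29 28
f 28 29 30
f 28 30 12
f 29 9 31
f 29 31 30
f 30 31 32
f 30 32 12
f 31 9 33
f 31 33 32
f 32 33 34
f 32 34 12
f 33 9 10
f 33 10 34
f 34 10 11
f 34 11 12
f 35 72 51
f 72 46 75
f 51 75 40
f 72 75 51
f 35 51 47
f 51 40 52
f 47 52 36
f 51 52 47
f 35 47 56
f 47 36 57
f 56 57 42
f 47 57 56
f 35 56 68
f 56 42 71
f 68 71 45
f 56 71 68
f 35 68 72
f 68 45 76
f 72 76 46
f 68 76 72
f 36 52 63
f 52 40 66
f 63 66 44
f 52 66 63
f 40 75 53
f 75 46 74
f 53 74 39
f 75 74 53
f 46 76 73
f 76 45 69
f 73 69 37
f 76 69 73
f 45 71 70
f 71 42 58
f 70 58 41
f 71 58 70
f 42 57 62
f 57 36 59
f 62 59 43
f 57 59 62
f 38 64 50
f 64 44 65
f 50 65 39
f 64 65 50
f 38 50 48
f 50 39 49
f 48 49 37
f 50 49 48
f 38 48 55
f 48 37 54
f 55 54 41
f 48 54 55
f 38 55 60
f 55 41 61
f 60 61 43
f 55 61 60
f 38 60 64
f 60 43 67
f 64 67 44
f 60 67 64
f 39 65 53
f 65 44 66
f 53 66 40
f 65 66 53
f 37 49 73
f 49 39 74
f 73 74 46
f 49 74 73
f 41 54 70
f 54 37 69
f 70 69 45
f 54 69 70
f 43 61 62
f 61 41 58
f 62 58 42
f 61 58 62
f 44 67 63
f 67 43 59
f 63 59 36
f 67 59 63



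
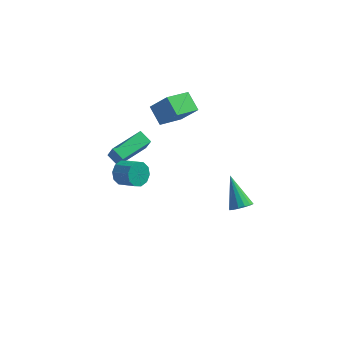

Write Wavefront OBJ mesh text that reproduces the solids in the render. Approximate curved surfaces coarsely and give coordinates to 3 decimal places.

v -4.707 2.594 -3.21
v -4.362 2.281 -2.225
v -3.441 4.292 -3.113
v -3.097 3.978 -2.127
v -4.043 2.122 -3.593
v -3.699 1.808 -2.607
v -2.778 3.819 -3.495
v -2.433 3.506 -2.51
v -2.76 -2.94 1.416
v -2.357 -2.919 0.783
v -1.437 -3.439 1.352
v -1.84 -3.46 1.984
v -2.278 -2.526 1.016
v -1.359 -3.046 1.585
v -2.384 -2.291 1.402
v -1.464 -2.812 1.97
v -2.633 -2.304 1.793
v -1.713 -2.825 2.361
v -2.93 -2.56 2.04
v -2.011 -3.08 2.608
v -3.163 -2.961 2.048
v -2.243 -3.481 2.617
v -3.241 -3.354 1.815
v -2.322 -3.874 2.384
v -3.136 -3.588 1.43
v -2.216 -4.109 1.998
v -2.887 -3.575 1.039
v -1.967 -4.096 1.607
v -2.589 -3.32 0.792
v -1.67 -3.84 1.36
v 2.996 0.607 -4.6
v 3.512 0.427 -4.163
v 2.204 1.833 -3.16
v 3.637 0.717 -4.341
v 3.59 0.978 -4.589
v 3.383 1.139 -4.839
v 3.073 1.157 -5.026
v 2.742 1.029 -5.098
v 2.479 0.787 -5.037
v 2.355 0.497 -4.859
v 2.402 0.237 -4.611
v 2.608 0.076 -4.361
v 2.918 0.057 -4.174
v 3.249 0.186 -4.102
v -0.825 3.99 -0.678
v -1.785 2.666 -0
v -1.512 4.833 -0.002
v -2.472 3.509 0.675
v 0.132 3.871 0.445
v -0.828 2.547 1.122
v -0.555 4.714 1.12
v -1.515 3.39 1.798
f 2 4 1
f 5 2 1
f 1 4 3
f 3 5 1
f 2 8 4
f 6 2 5
f 6 8 2
f 4 8 3
f 7 5 3
f 3 8 7
f 7 6 5
f 8 6 7
f 10 9 13
f 10 13 11
f 11 13 14
f 11 14 12
f 13 9 15
f 13 15 14
f 14 15 16
f 14 16 12
f 15 9 17
f 15 17 16
f 16 17 18
f 16 18 12
f 17 9 19
f 17 19 18
f 18 19 20
f 18 20 12
f 19 9 21
f 19 21 20
f 20 21 22
f 20 22 12
f 21 9 23
f 21 23 22
f 22 23 24
f 22 24 12
f 23 9 25
f 23 25 24
f 24 25 26
f 24 26 12
f 25 9 27
f 25 27 26
f 26 27 28
f 26 28 12
f 27 9 29
f 27 29 28
f 28 29 30
f 28 30 12
f 29 9 10
f 29 10 30
f 30 10 11
f 30 11 12
f 32 31 34
f 32 34 33
f 34 31 35
f 34 35 33
f 35 31 36
f 35 36 33
f 36 31 37
f 36 37 33
f 37 31 38
f 37 38 33
f 38 31 39
f 38 39 33
f 39 31 40
f 39 40 33
f 40 31 41
f 40 41 33
f 41 31 42
f 41 42 33
f 42 31 43
f 42 43 33
f 43 31 44
f 43 44 33
f 44 31 32
f 44 32 33
f 46 48 45
f 49 46 45
f 45 48 47
f 47 49 45
f 46 52 48
f 50 46 49
f 50 52 46
f 48 52 47
f 51 49 47
f 47 52 51
f 51 50 49
f 52 50 51



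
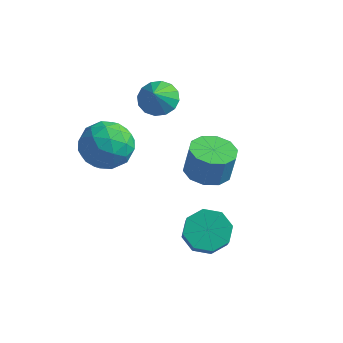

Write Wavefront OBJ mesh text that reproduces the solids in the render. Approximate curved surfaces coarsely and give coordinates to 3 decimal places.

v 2.011 0.706 -2.355
v 2.846 0.202 -2.457
v 3.063 0.291 -1.107
v 2.229 0.794 -1.005
v 2.974 0.791 -2.516
v 3.192 0.88 -1.166
v 2.734 1.347 -2.514
v 2.952 1.436 -1.164
v 2.219 1.659 -2.451
v 2.437 1.747 -1.101
v 1.624 1.606 -2.351
v 1.842 1.694 -1.002
v 1.177 1.209 -2.253
v 1.394 1.298 -0.903
v 1.048 0.62 -2.194
v 1.266 0.709 -0.844
v 1.288 0.064 -2.196
v 1.506 0.153 -0.846
v 1.803 -0.247 -2.259
v 2.021 -0.159 -0.909
v 2.398 -0.194 -2.358
v 2.616 -0.106 -1.009
v 3.14 -1.211 -4.21
v 4.033 -1.125 -4.58
v 4.533 -1.843 -3.539
v 3.64 -1.929 -3.17
v 3.863 -0.571 -4.116
v 4.363 -1.29 -3.075
v 3.27 -0.392 -3.707
v 3.77 -1.11 -2.666
v 2.6 -0.692 -3.593
v 3.101 -1.411 -2.552
v 2.247 -1.297 -3.841
v 2.747 -2.015 -2.8
v 2.417 -1.85 -4.305
v 2.917 -2.569 -3.264
v 3.01 -2.03 -4.714
v 3.51 -2.748 -3.673
v 3.679 -1.729 -4.828
v 4.18 -2.448 -3.787
v 0.066 -2.419 1.501
v 0.596 -2.862 0.56
v -1.556 -2.318 0.54
v -1.026 -2.761 -0.401
v -1.204 -3.431 0.538
v -0.202 -3.494 1.132
v -0.758 -1.686 -0.032
v 0.244 -1.749 0.562
v 0.086 -2.409 -0.387
v -0.189 -3.487 -0.036
v -0.771 -1.693 1.136
v -1.046 -2.771 1.487
v 0.474 -2.65 1.115
v -1.434 -2.53 -0.015
v -1.538 -2.924 0.537
v -1.227 -3.185 -0.016
v 0.005 -3.021 1.451
v 0.316 -3.281 0.898
v -0.742 -3.615 0.885
v -1.276 -1.899 0.202
v -0.965 -2.159 -0.351
v 0.267 -1.995 1.116
v 0.578 -2.256 0.563
v -0.218 -1.565 0.215
v 0.485 -2.643 0.005
v -0.468 -2.584 -0.56
v -0.311 -1.952 -0.343
v 0.279 -1.989 0.006
v 0.323 -3.277 0.212
v -0.63 -3.218 -0.353
v -0.735 -3.612 0.199
v -0.146 -3.648 0.548
v 0.024 -3.011 -0.345
v -0.33 -1.962 1.453
v -1.283 -1.903 0.888
v -0.814 -1.532 0.552
v -0.225 -1.568 0.901
v -0.492 -2.596 1.66
v -1.445 -2.537 1.095
v -1.239 -3.191 1.094
v -0.649 -3.228 1.443
v -0.984 -2.169 1.445
v -1.138 2.089 -0.244
v -0.306 2.019 -0.487
v -0.942 1.411 0.624
v -0.317 2.373 -0.209
v -0.547 2.651 0.06
v -0.937 2.778 0.248
v -1.38 2.721 0.303
v -1.758 2.494 0.212
v -1.971 2.159 -0.002
v -1.96 1.806 -0.28
v -1.729 1.528 -0.549
v -1.34 1.401 -0.737
v -0.897 1.458 -0.792
v -0.518 1.684 -0.701
f 2 1 5
f 2 5 3
f 3 5 6
f 3 6 4
f 5 1 7
f 5 7 6
f 6 7 8
f 6 8 4
f 7 1 9
f 7 9 8
f 8 9 10
f 8 10 4
f 9 1 11
f 9 11 10
f 10 11 12
f 10 12 4
f 11 1 13
f 11 13 12
f 12 13 14
f 12 14 4
f 13 1 15
f 13 15 14
f 14 15 16
f 14 16 4
f 15 1 17
f 15 17 16
f 16 17 18
f 16 18 4
f 17 1 19
f 17 19 18
f 18 19 20
f 18 20 4
f 19 1 21
f 19 21 20
f 20 21 22
f 20 22 4
f 21 1 2
f 21 2 22
f 22 2 3
f 22 3 4
f 24 23 27
f 24 27 25
f 25 27 28
f 25 28 26
f 27 23 29
f 27 29 28
f 28 29 30
f 28 30 26
f 29 23 31
f 29 31 30
f 30 31 32
f 30 32 26
f 31 23 33
f 31 33 32
f 32 33 34
f 32 34 26
f 33 23 35
f 33 35 34
f 34 35 36
f 34 36 26
f 35 23 37
f 35 37 36
f 36 37 38
f 36 38 26
f 37 23 39
f 37 39 38
f 38 39 40
f 38 40 26
f 39 23 24
f 39 24 40
f 40 24 25
f 40 25 26
f 41 78 57
f 78 52 81
f 57 81 46
f 78 81 57
f 41 57 53
f 57 46 58
f 53 58 42
f 57 58 53
f 41 53 62
f 53 42 63
f 62 63 48
f 53 63 62
f 41 62 74
f 62 48 77
f 74 77 51
f 62 77 74
f 41 74 78
f 74 51 82
f 78 82 52
f 74 82 78
f 42 58 69
f 58 46 72
f 69 72 50
f 58 72 69
f 46 81 59
f 81 52 80
f 59 80 45
f 81 80 59
f 52 82 79
f 82 51 75
f 79 75 43
f 82 75 79
f 51 77 76
f 77 48 64
f 76 64 47
f 77 64 76
f 48 63 68
f 63 42 65
f 68 65 49
f 63 65 68
f 44 70 56
f 70 50 71
f 56 71 45
f 70 71 56
f 44 56 54
f 56 45 55
f 54 55 43
f 56 55 54
f 44 54 61
f 54 43 60
f 61 60 47
f 54 60 61
f 44 61 66
f 61 47 67
f 66 67 49
f 61 67 66
f 44 66 70
f 66 49 73
f 70 73 50
f 66 73 70
f 45 71 59
f 71 50 72
f 59 72 46
f 71 72 59
f 43 55 79
f 55 45 80
f 79 80 52
f 55 80 79
f 47 60 76
f 60 43 75
f 76 75 51
f 60 75 76
f 49 67 68
f 67 47 64
f 68 64 48
f 67 64 68
f 50 73 69
f 73 49 65
f 69 65 42
f 73 65 69
f 84 83 86
f 84 86 85
f 86 83 87
f 86 87 85
f 87 83 88
f 87 88 85
f 88 83 89
f 88 89 85
f 89 83 90
f 89 90 85
f 90 83 91
f 90 91 85
f 91 83 92
f 91 92 85
f 92 83 93
f 92 93 85
f 93 83 94
f 93 94 85
f 94 83 95
f 94 95 85
f 95 83 96
f 95 96 85
f 96 83 84
f 96 84 85



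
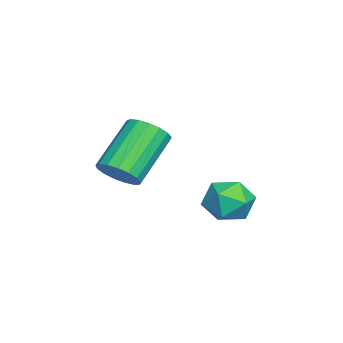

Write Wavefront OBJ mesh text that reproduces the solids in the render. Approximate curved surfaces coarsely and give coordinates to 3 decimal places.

v -1.433 -0.755 -0.144
v -0.959 -0.415 0.143
v -2.093 0.215 1.271
v -2.567 -0.125 0.984
v -1.068 -0.222 -0.075
v -2.202 0.409 1.053
v -1.26 -0.151 -0.309
v -2.395 0.48 0.82
v -1.492 -0.218 -0.505
v -2.627 0.413 0.624
v -1.711 -0.408 -0.618
v -2.846 0.222 0.51
v -1.866 -0.678 -0.623
v -3 -0.047 0.506
v -1.921 -0.966 -0.518
v -3.056 -0.335 0.61
v -1.865 -1.205 -0.327
v -2.999 -0.574 0.801
v -1.709 -1.341 -0.095
v -2.844 -0.711 1.033
v -1.491 -1.344 0.126
v -2.625 -0.713 1.255
v -1.259 -1.211 0.286
v -2.393 -0.58 1.414
v -1.066 -0.974 0.346
v -2.201 -0.343 1.475
v -0.958 -0.687 0.295
v -2.093 -0.056 1.423
v -0.378 2.388 -0.622
v 0.309 2.616 -0.662
v -0.109 1.744 0.322
v 0.578 1.972 0.282
v 0.053 2.436 0.469
v -0.113 2.834 -0.114
v 0.313 1.526 -0.226
v 0.147 1.924 -0.809
v 0.737 2.083 -0.418
v 0.576 2.645 0.012
v -0.376 1.715 -0.352
v -0.537 2.277 0.078
f 2 1 5
f 2 5 3
f 3 5 6
f 3 6 4
f 5 1 7
f 5 7 6
f 6 7 8
f 6 8 4
f 7 1 9
f 7 9 8
f 8 9 10
f 8 10 4
f 9 1 11
f 9 11 10
f 10 11 12
f 10 12 4
f 11 1 13
f 11 13 12
f 12 13 14
f 12 14 4
f 13 1 15
f 13 15 14
f 14 15 16
f 14 16 4
f 15 1 17
f 15 17 16
f 16 17 18
f 16 18 4
f 17 1 19
f 17 19 18
f 18 19 20
f 18 20 4
f 19 1 21
f 19 21 20
f 20 21 22
f 20 22 4
f 21 1 23
f 21 23 22
f 22 23 24
f 22 24 4
f 23 1 25
f 23 25 24
f 24 25 26
f 24 26 4
f 25 1 27
f 25 27 26
f 26 27 28
f 26 28 4
f 27 1 2
f 27 2 28
f 28 2 3
f 28 3 4
f 29 40 34
f 29 34 30
f 29 30 36
f 29 36 39
f 29 39 40
f 30 34 38
f 34 40 33
f 40 39 31
f 39 36 35
f 36 30 37
f 32 38 33
f 32 33 31
f 32 31 35
f 32 35 37
f 32 37 38
f 33 38 34
f 31 33 40
f 35 31 39
f 37 35 36
f 38 37 30



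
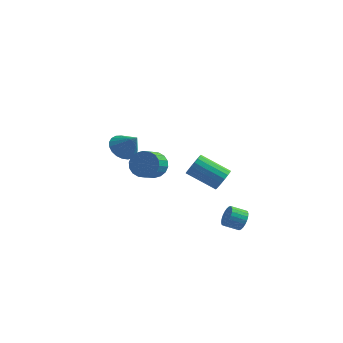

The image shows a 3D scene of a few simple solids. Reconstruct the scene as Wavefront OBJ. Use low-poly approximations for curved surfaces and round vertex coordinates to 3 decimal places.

v -1.42 0.273 0.903
v -0.832 0.642 1.58
v -1.012 -0.604 2.414
v -1.6 -0.973 1.737
v -1.221 0.781 1.705
v -1.401 -0.465 2.539
v -1.65 0.82 1.67
v -1.829 -0.426 2.505
v -2.033 0.75 1.484
v -2.212 -0.495 2.318
v -2.295 0.586 1.182
v -2.474 -0.659 2.017
v -2.383 0.36 0.826
v -2.563 -0.886 1.66
v -2.281 0.117 0.484
v -2.461 -1.129 1.318
v -2.008 -0.096 0.226
v -2.188 -1.342 1.06
v -1.619 -0.235 0.101
v -1.799 -1.481 0.935
v -1.191 -0.274 0.135
v -1.37 -1.52 0.97
v -0.808 -0.205 0.322
v -0.987 -1.45 1.156
v -0.546 -0.041 0.623
v -0.725 -1.286 1.458
v -0.457 0.186 0.98
v -0.637 -1.06 1.814
v -0.559 0.429 1.322
v -0.739 -0.817 2.156
v 4.409 -0.817 -2.195
v 4.788 -1.074 -1.614
v 3.89 -1.38 -1.163
v 3.511 -1.123 -1.745
v 4.736 -0.802 -1.532
v 3.838 -1.108 -1.081
v 4.635 -0.532 -1.551
v 3.737 -0.838 -1.1
v 4.5 -0.306 -1.668
v 3.601 -0.611 -1.218
v 4.35 -0.158 -1.865
v 3.452 -0.463 -1.415
v 4.21 -0.109 -2.113
v 3.311 -0.415 -1.663
v 4.1 -0.169 -2.373
v 3.201 -0.474 -1.923
v 4.037 -0.327 -2.606
v 3.138 -0.633 -2.156
v 4.03 -0.56 -2.777
v 3.132 -0.866 -2.326
v 4.082 -0.832 -2.859
v 3.184 -1.138 -2.408
v 4.183 -1.102 -2.84
v 3.285 -1.408 -2.389
v 4.319 -1.329 -2.722
v 3.42 -1.634 -2.272
v 4.468 -1.477 -2.525
v 3.57 -1.782 -2.075
v 4.609 -1.525 -2.277
v 3.71 -1.831 -1.827
v 4.719 -1.466 -2.017
v 3.82 -1.771 -1.567
v 4.782 -1.307 -1.784
v 3.883 -1.613 -1.334
v 3.457 -1.86 1.883
v 3.793 -1.442 2.463
v 1.959 -1.322 3.437
v 1.623 -1.74 2.857
v 3.689 -1.194 2.237
v 1.855 -1.073 3.212
v 3.539 -1.077 1.941
v 1.706 -0.956 2.916
v 3.374 -1.115 1.634
v 1.54 -0.995 2.608
v 3.224 -1.301 1.376
v 1.39 -1.181 2.35
v 3.121 -1.598 1.218
v 1.287 -1.477 2.192
v 3.084 -1.947 1.192
v 1.25 -1.826 2.166
v 3.121 -2.278 1.303
v 1.287 -2.158 2.277
v 3.225 -2.527 1.528
v 1.391 -2.406 2.503
v 3.374 -2.644 1.824
v 1.541 -2.523 2.799
v 3.54 -2.605 2.132
v 1.706 -2.485 3.106
v 3.69 -2.419 2.39
v 1.856 -2.299 3.364
v 3.793 -2.123 2.548
v 1.959 -2.002 3.522
v 3.83 -1.774 2.574
v 1.996 -1.653 3.548
v -4.479 4.017 -0.481
v -3.962 3.346 -1.067
v -3.461 3.663 0.821
v -3.747 3.71 -1.137
v -3.658 4.127 -1.093
v -3.712 4.524 -0.943
v -3.898 4.834 -0.714
v -4.184 5.003 -0.444
v -4.522 5.001 -0.18
v -4.852 4.829 0.032
v -5.118 4.516 0.155
v -5.273 4.117 0.168
v -5.291 3.701 0.069
v -5.169 3.339 -0.125
v -4.927 3.095 -0.381
v -4.608 3.01 -0.653
v -4.267 3.099 -0.896
f 2 1 5
f 2 5 3
f 3 5 6
f 3 6 4
f 5 1 7
f 5 7 6
f 6 7 8
f 6 8 4
f 7 1 9
f 7 9 8
f 8 9 10
f 8 10 4
f 9 1 11
f 9 11 10
f 10 11 12
f 10 12 4
f 11 1 13
f 11 13 12
f 12 13 14
f 12 14 4
f 13 1 15
f 13 15 14
f 14 15 16
f 14 16 4
f 15 1 17
f 15 17 16
f 16 17 18
f 16 18 4
f 17 1 19
f 17 19 18
f 18 19 20
f 18 20 4
f 19 1 21
f 19 21 20
f 20 21 22
f 20 22 4
f 21 1 23
f 21 23 22
f 22 23 24
f 22 24 4
f 23 1 25
f 23 25 24
f 24 25 26
f 24 26 4
f 25 1 27
f 25 27 26
f 26 27 28
f 26 28 4
f 27 1 29
f 27 29 28
f 28 29 30
f 28 30 4
f 29 1 2
f 29 2 30
f 30 2 3
f 30 3 4
f 32 31 35
f 32 35 33
f 33 35 36
f 33 36 34
f 35 31 37
f 35 37 36
f 36 37 38
f 36 38 34
f 37 31 39
f 37 39 38
f 38 39 40
f 38 40 34
f 39 31 41
f 39 41 40
f 40 41 42
f 40 42 34
f 41 31 43
f 41 43 42
f 42 43 44
f 42 44 34
f 43 31 45
f 43 45 44
f 44 45 46
f 44 46 34
f 45 31 47
f 45 47 46
f 46 47 48
f 46 48 34
f 47 31 49
f 47 49 48
f 48 49 50
f 48 50 34
f 49 31 51
f 49 51 50
f 50 51 52
f 50 52 34
f 51 31 53
f 51 53 52
f 52 53 54
f 52 54 34
f 53 31 55
f 53 55 54
f 54 55 56
f 54 56 34
f 55 31 57
f 55 57 56
f 56 57 58
f 56 58 34
f 57 31 59
f 57 59 58
f 58 59 60
f 58 60 34
f 59 31 61
f 59 61 60
f 60 61 62
f 60 62 34
f 61 31 63
f 61 63 62
f 62 63 64
f 62 64 34
f 63 31 32
f 63 32 64
f 64 32 33
f 64 33 34
f 66 65 69
f 66 69 67
f 67 69 70
f 67 70 68
f 69 65 71
f 69 71 70
f 70 71 72
f 70 72 68
f 71 65 73
f 71 73 72
f 72 73 74
f 72 74 68
f 73 65 75
f 73 75 74
f 74 75 76
f 74 76 68
f 75 65 77
f 75 77 76
f 76 77 78
f 76 78 68
f 77 65 79
f 77 79 78
f 78 79 80
f 78 80 68
f 79 65 81
f 79 81 80
f 80 81 82
f 80 82 68
f 81 65 83
f 81 83 82
f 82 83 84
f 82 84 68
f 83 65 85
f 83 85 84
f 84 85 86
f 84 86 68
f 85 65 87
f 85 87 86
f 86 87 88
f 86 88 68
f 87 65 89
f 87 89 88
f 88 89 90
f 88 90 68
f 89 65 91
f 89 91 90
f 90 91 92
f 90 92 68
f 91 65 93
f 91 93 92
f 92 93 94
f 92 94 68
f 93 65 66
f 93 66 94
f 94 66 67
f 94 67 68
f 96 95 98
f 96 98 97
f 98 95 99
f 98 99 97
f 99 95 100
f 99 100 97
f 100 95 101
f 100 101 97
f 101 95 102
f 101 102 97
f 102 95 103
f 102 103 97
f 103 95 104
f 103 104 97
f 104 95 105
f 104 105 97
f 105 95 106
f 105 106 97
f 106 95 107
f 106 107 97
f 107 95 108
f 107 108 97
f 108 95 109
f 108 109 97
f 109 95 110
f 109 110 97
f 110 95 111
f 110 111 97
f 111 95 96
f 111 96 97



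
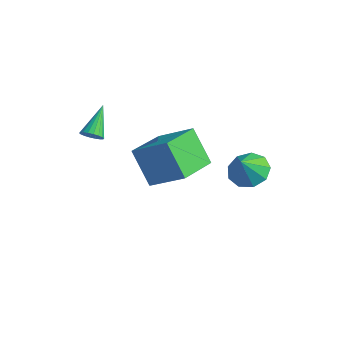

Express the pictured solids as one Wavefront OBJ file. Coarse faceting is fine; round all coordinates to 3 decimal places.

v -1.8 -2.511 -0.042
v -1.362 -2.207 -0.124
v -2.4 -1.369 1.002
v -1.513 -2.13 -0.295
v -1.721 -2.129 -0.415
v -1.945 -2.204 -0.462
v -2.14 -2.34 -0.425
v -2.268 -2.509 -0.313
v -2.303 -2.68 -0.146
v -2.238 -2.816 0.04
v -2.087 -2.893 0.211
v -1.879 -2.894 0.331
v -1.656 -2.819 0.378
v -1.461 -2.683 0.341
v -1.333 -2.514 0.229
v -1.298 -2.343 0.062
v -2.142 -0.063 -2.5
v -0.572 0.562 -1.392
v -2.68 1.954 -2.873
v -1.11 2.578 -1.766
v -0.99 -0.058 -4.134
v 0.58 0.566 -3.027
v -1.528 1.958 -4.508
v 0.042 2.583 -3.4
v 3.384 1.562 -1.353
v 4.314 1.664 -1.448
v 3.556 0.918 -0.367
v 4.075 2.144 -1.093
v 3.513 2.352 -0.859
v 2.891 2.19 -0.857
v 2.5 1.735 -1.087
v 2.522 1.199 -1.441
v 2.948 0.833 -1.754
v 3.578 0.808 -1.879
v 4.118 1.136 -1.758
f 2 1 4
f 2 4 3
f 4 1 5
f 4 5 3
f 5 1 6
f 5 6 3
f 6 1 7
f 6 7 3
f 7 1 8
f 7 8 3
f 8 1 9
f 8 9 3
f 9 1 10
f 9 10 3
f 10 1 11
f 10 11 3
f 11 1 12
f 11 12 3
f 12 1 13
f 12 13 3
f 13 1 14
f 13 14 3
f 14 1 15
f 14 15 3
f 15 1 16
f 15 16 3
f 16 1 2
f 16 2 3
f 18 20 17
f 21 18 17
f 17 20 19
f 19 21 17
f 18 24 20
f 22 18 21
f 22 24 18
f 20 24 19
f 23 21 19
f 19 24 23
f 23 22 21
f 24 22 23
f 26 25 28
f 26 28 27
f 28 25 29
f 28 29 27
f 29 25 30
f 29 30 27
f 30 25 31
f 30 31 27
f 31 25 32
f 31 32 27
f 32 25 33
f 32 33 27
f 33 25 34
f 33 34 27
f 34 25 35
f 34 35 27
f 35 25 26
f 35 26 27



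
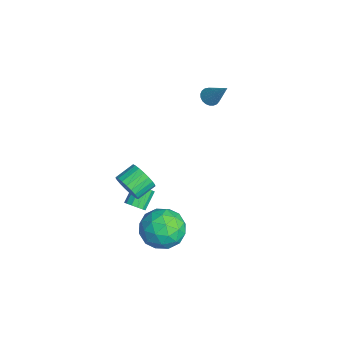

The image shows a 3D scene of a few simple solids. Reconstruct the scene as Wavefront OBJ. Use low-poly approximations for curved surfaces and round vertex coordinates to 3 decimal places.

v -0.629 -3.409 -1.562
v -0.365 -3.612 -1.149
v -0.986 -3.034 -0.466
v -1.251 -2.831 -0.878
v -0.22 -3.364 -1.228
v -0.841 -2.785 -0.545
v -0.205 -3.129 -1.413
v -0.826 -2.55 -0.73
v -0.324 -2.984 -1.645
v -0.946 -2.405 -0.961
v -0.541 -2.974 -1.85
v -1.162 -2.395 -1.167
v -0.785 -3.102 -1.964
v -1.407 -2.523 -1.281
v -0.98 -3.328 -1.95
v -1.602 -2.749 -1.267
v -1.064 -3.579 -1.813
v -1.685 -3 -1.13
v -1.01 -3.777 -1.596
v -1.631 -3.198 -0.913
v -0.834 -3.858 -1.368
v -1.456 -3.279 -0.685
v -0.594 -3.797 -1.202
v -1.216 -3.218 -0.518
v 1.7 -1.819 -1.078
v 2.331 -1.789 -0.134
v 1.829 -3.651 -1.106
v 2.46 -3.621 -0.162
v 1.359 -3.348 -0.118
v 1.279 -2.215 -0.101
v 2.881 -3.225 -1.139
v 2.801 -2.092 -1.122
v 3.061 -2.658 -0.172
v 2.12 -2.733 0.459
v 2.04 -2.707 -1.699
v 1.099 -2.782 -1.068
v 2.004 -1.643 -0.604
v 2.156 -3.797 -0.636
v 1.509 -3.636 -0.61
v 1.88 -3.619 -0.056
v 1.386 -1.894 -0.584
v 1.757 -1.876 -0.029
v 1.185 -2.792 -0.02
v 2.403 -3.564 -1.211
v 2.774 -3.546 -0.656
v 2.28 -1.821 -1.184
v 2.651 -1.804 -0.63
v 2.975 -2.648 -1.22
v 2.804 -2.136 -0.071
v 2.88 -3.213 -0.088
v 3.127 -2.98 -0.662
v 3.08 -2.314 -0.652
v 2.251 -2.18 0.3
v 2.327 -3.258 0.284
v 1.68 -3.097 0.31
v 1.633 -2.431 0.32
v 2.68 -2.691 0.278
v 1.833 -2.182 -1.524
v 1.909 -3.26 -1.54
v 2.527 -3.009 -1.56
v 2.48 -2.343 -1.55
v 1.28 -2.227 -1.152
v 1.356 -3.304 -1.169
v 1.08 -3.126 -0.588
v 1.033 -2.46 -0.578
v 1.48 -2.749 -1.518
v 0.864 -4.052 1.501
v 1.286 -4.137 2.127
v 0.899 -3.273 2.505
v 0.476 -3.188 1.879
v 1.478 -3.969 1.94
v 1.091 -3.105 2.319
v 1.564 -3.815 1.678
v 1.176 -2.951 2.056
v 1.529 -3.703 1.384
v 1.141 -2.839 1.763
v 1.378 -3.651 1.111
v 0.991 -2.786 1.49
v 1.139 -3.668 0.906
v 0.752 -2.804 1.284
v 0.852 -3.751 0.803
v 0.465 -2.887 1.181
v 0.567 -3.887 0.821
v 0.18 -3.023 1.199
v 0.334 -4.051 0.956
v -0.054 -3.187 1.335
v 0.192 -4.216 1.186
v -0.196 -3.351 1.564
v 0.166 -4.352 1.47
v -0.222 -3.487 1.848
v 0.261 -4.436 1.759
v -0.127 -3.572 2.138
v 0.46 -4.454 2.004
v 0.072 -3.59 2.383
v 0.729 -4.402 2.162
v 0.341 -3.538 2.54
v 1.021 -4.29 2.205
v 0.634 -3.426 2.584
v -4.054 0.957 2.6
v -3.639 1.02 2.294
v -3.186 1.543 3.9
v -3.738 1.211 2.274
v -3.892 1.358 2.311
v -4.074 1.436 2.397
v -4.253 1.431 2.519
v -4.397 1.344 2.655
v -4.482 1.191 2.781
v -4.494 0.996 2.875
v -4.429 0.796 2.923
v -4.299 0.623 2.914
v -4.127 0.508 2.851
v -3.943 0.47 2.745
v -3.778 0.517 2.613
v -3.66 0.64 2.479
v -3.611 0.818 2.366
f 2 1 5
f 2 5 3
f 3 5 6
f 3 6 4
f 5 1 7
f 5 7 6
f 6 7 8
f 6 8 4
f 7 1 9
f 7 9 8
f 8 9 10
f 8 10 4
f 9 1 11
f 9 11 10
f 10 11 12
f 10 12 4
f 11 1 13
f 11 13 12
f 12 13 14
f 12 14 4
f 13 1 15
f 13 15 14
f 14 15 16
f 14 16 4
f 15 1 17
f 15 17 16
f 16 17 18
f 16 18 4
f 17 1 19
f 17 19 18
f 18 19 20
f 18 20 4
f 19 1 21
f 19 21 20
f 20 21 22
f 20 22 4
f 21 1 23
f 21 23 22
f 22 23 24
f 22 24 4
f 23 1 2
f 23 2 24
f 24 2 3
f 24 3 4
f 25 62 41
f 62 36 65
f 41 65 30
f 62 65 41
f 25 41 37
f 41 30 42
f 37 42 26
f 41 42 37
f 25 37 46
f 37 26 47
f 46 47 32
f 37 47 46
f 25 46 58
f 46 32 61
f 58 61 35
f 46 61 58
f 25 58 62
f 58 35 66
f 62 66 36
f 58 66 62
f 26 42 53
f 42 30 56
f 53 56 34
f 42 56 53
f 30 65 43
f 65 36 64
f 43 64 29
f 65 64 43
f 36 66 63
f 66 35 59
f 63 59 27
f 66 59 63
f 35 61 60
f 61 32 48
f 60 48 31
f 61 48 60
f 32 47 52
f 47 26 49
f 52 49 33
f 47 49 52
f 28 54 40
f 54 34 55
f 40 55 29
f 54 55 40
f 28 40 38
f 40 29 39
f 38 39 27
f 40 39 38
f 28 38 45
f 38 27 44
f 45 44 31
f 38 44 45
f 28 45 50
f 45 31 51
f 50 51 33
f 45 51 50
f 28 50 54
f 50 33 57
f 54 57 34
f 50 57 54
f 29 55 43
f 55 34 56
f 43 56 30
f 55 56 43
f 27 39 63
f 39 29 64
f 63 64 36
f 39 64 63
f 31 44 60
f 44 27 59
f 60 59 35
f 44 59 60
f 33 51 52
f 51 31 48
f 52 48 32
f 51 48 52
f 34 57 53
f 57 33 49
f 53 49 26
f 57 49 53
f 68 67 71
f 68 71 69
f 69 71 72
f 69 72 70
f 71 67 73
f 71 73 72
f 72 73 74
f 72 74 70
f 73 67 75
f 73 75 74
f 74 75 76
f 74 76 70
f 75 67 77
f 75 77 76
f 76 77 78
f 76 78 70
f 77 67 79
f 77 79 78
f 78 79 80
f 78 80 70
f 79 67 81
f 79 81 80
f 80 81 82
f 80 82 70
f 81 67 83
f 81 83 82
f 82 83 84
f 82 84 70
f 83 67 85
f 83 85 84
f 84 85 86
f 84 86 70
f 85 67 87
f 85 87 86
f 86 87 88
f 86 88 70
f 87 67 89
f 87 89 88
f 88 89 90
f 88 90 70
f 89 67 91
f 89 91 90
f 90 91 92
f 90 92 70
f 91 67 93
f 91 93 92
f 92 93 94
f 92 94 70
f 93 67 95
f 93 95 94
f 94 95 96
f 94 96 70
f 95 67 97
f 95 97 96
f 96 97 98
f 96 98 70
f 97 67 68
f 97 68 98
f 98 68 69
f 98 69 70
f 100 99 102
f 100 102 101
f 102 99 103
f 102 103 101
f 103 99 104
f 103 104 101
f 104 99 105
f 104 105 101
f 105 99 106
f 105 106 101
f 106 99 107
f 106 107 101
f 107 99 108
f 107 108 101
f 108 99 109
f 108 109 101
f 109 99 110
f 109 110 101
f 110 99 111
f 110 111 101
f 111 99 112
f 111 112 101
f 112 99 113
f 112 113 101
f 113 99 114
f 113 114 101
f 114 99 115
f 114 115 101
f 115 99 100
f 115 100 101



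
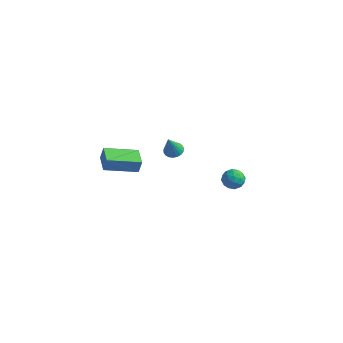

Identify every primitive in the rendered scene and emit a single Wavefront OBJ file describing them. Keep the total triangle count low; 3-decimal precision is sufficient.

v -1.168 -4.777 1.5
v -0.999 -4.672 2.326
v -2.114 -3.919 1.584
v -1.945 -3.815 2.411
v 0.125 -3.305 1.049
v 0.294 -3.201 1.876
v -0.821 -2.448 1.134
v -0.652 -2.343 1.96
v 2.936 1.04 -0.439
v 3.465 1.4 -0.781
v 3.715 0.24 -0.079
v 4.244 0.6 -0.421
v 3.93 0.888 0.167
v 3.449 1.383 -0.056
v 3.731 0.257 -0.804
v 3.25 0.752 -1.027
v 3.956 0.917 -1.007
v 4.079 1.306 -0.407
v 3.101 0.334 -0.453
v 3.224 0.723 0.147
v 3.132 1.291 -0.642
v 4.048 0.349 -0.218
v 3.863 0.519 0.127
v 4.174 0.73 -0.074
v 3.123 1.28 -0.216
v 3.433 1.492 -0.417
v 3.707 1.19 0.14
v 3.747 0.148 -0.443
v 4.057 0.36 -0.644
v 3.006 0.91 -0.786
v 3.317 1.121 -0.987
v 3.473 0.45 -1
v 3.732 1.218 -0.975
v 4.19 0.747 -0.763
v 3.889 0.546 -0.989
v 3.606 0.837 -1.12
v 3.804 1.447 -0.623
v 4.262 0.976 -0.411
v 4.077 1.146 -0.066
v 3.794 1.436 -0.197
v 4.093 1.163 -0.755
v 2.918 0.664 -0.449
v 3.376 0.193 -0.237
v 3.386 0.204 -0.663
v 3.103 0.494 -0.794
v 2.99 0.893 -0.097
v 3.448 0.422 0.115
v 3.574 0.803 0.26
v 3.291 1.094 0.129
v 3.087 0.477 -0.105
v -3.276 4.17 -3.112
v -2.659 4.087 -3.209
v -3.144 3.47 -1.668
v -2.665 4.323 -3.094
v -2.777 4.532 -2.983
v -2.975 4.678 -2.893
v -3.225 4.737 -2.842
v -3.484 4.697 -2.838
v -3.707 4.566 -2.88
v -3.856 4.367 -2.963
v -3.904 4.134 -3.072
v -3.844 3.906 -3.187
v -3.685 3.725 -3.29
v -3.456 3.62 -3.362
v -3.196 3.61 -3.39
v -2.95 3.697 -3.371
v -2.76 3.866 -3.307
f 2 4 1
f 5 2 1
f 1 4 3
f 3 5 1
f 2 8 4
f 6 2 5
f 6 8 2
f 4 8 3
f 7 5 3
f 3 8 7
f 7 6 5
f 8 6 7
f 9 46 25
f 46 20 49
f 25 49 14
f 46 49 25
f 9 25 21
f 25 14 26
f 21 26 10
f 25 26 21
f 9 21 30
f 21 10 31
f 30 31 16
f 21 31 30
f 9 30 42
f 30 16 45
f 42 45 19
f 30 45 42
f 9 42 46
f 42 19 50
f 46 50 20
f 42 50 46
f 10 26 37
f 26 14 40
f 37 40 18
f 26 40 37
f 14 49 27
f 49 20 48
f 27 48 13
f 49 48 27
f 20 50 47
f 50 19 43
f 47 43 11
f 50 43 47
f 19 45 44
f 45 16 32
f 44 32 15
f 45 32 44
f 16 31 36
f 31 10 33
f 36 33 17
f 31 33 36
f 12 38 24
f 38 18 39
f 24 39 13
f 38 39 24
f 12 24 22
f 24 13 23
f 22 23 11
f 24 23 22
f 12 22 29
f 22 11 28
f 29 28 15
f 22 28 29
f 12 29 34
f 29 15 35
f 34 35 17
f 29 35 34
f 12 34 38
f 34 17 41
f 38 41 18
f 34 41 38
f 13 39 27
f 39 18 40
f 27 40 14
f 39 40 27
f 11 23 47
f 23 13 48
f 47 48 20
f 23 48 47
f 15 28 44
f 28 11 43
f 44 43 19
f 28 43 44
f 17 35 36
f 35 15 32
f 36 32 16
f 35 32 36
f 18 41 37
f 41 17 33
f 37 33 10
f 41 33 37
f 52 51 54
f 52 54 53
f 54 51 55
f 54 55 53
f 55 51 56
f 55 56 53
f 56 51 57
f 56 57 53
f 57 51 58
f 57 58 53
f 58 51 59
f 58 59 53
f 59 51 60
f 59 60 53
f 60 51 61
f 60 61 53
f 61 51 62
f 61 62 53
f 62 51 63
f 62 63 53
f 63 51 64
f 63 64 53
f 64 51 65
f 64 65 53
f 65 51 66
f 65 66 53
f 66 51 67
f 66 67 53
f 67 51 52
f 67 52 53

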